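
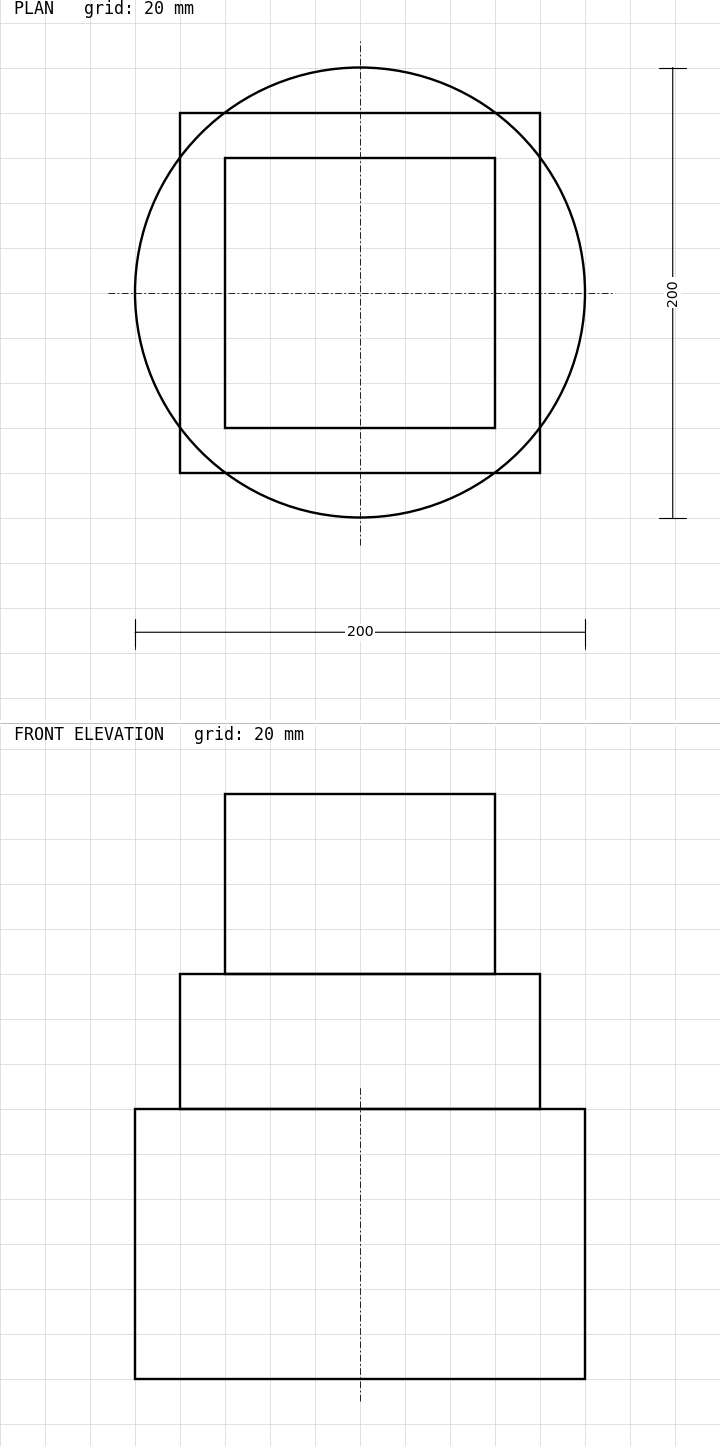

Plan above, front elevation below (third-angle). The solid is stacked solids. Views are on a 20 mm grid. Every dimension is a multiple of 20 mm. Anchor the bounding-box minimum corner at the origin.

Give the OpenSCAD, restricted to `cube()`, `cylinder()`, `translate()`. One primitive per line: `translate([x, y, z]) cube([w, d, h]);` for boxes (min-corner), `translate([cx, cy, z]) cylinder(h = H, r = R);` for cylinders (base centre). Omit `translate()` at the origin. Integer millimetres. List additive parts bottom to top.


translate([100, 100, 0]) cylinder(h = 120, r = 100);
translate([20, 20, 120]) cube([160, 160, 60]);
translate([40, 40, 180]) cube([120, 120, 80]);


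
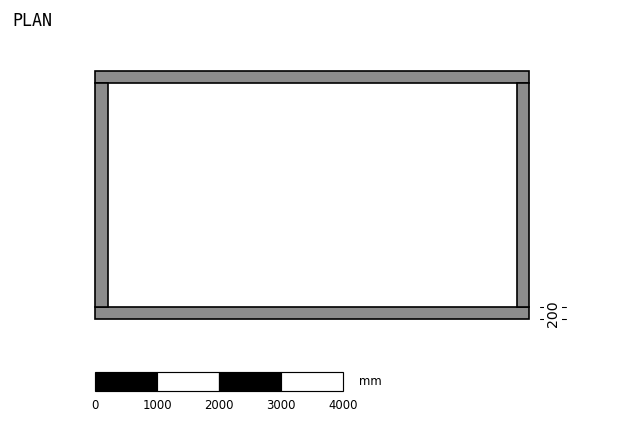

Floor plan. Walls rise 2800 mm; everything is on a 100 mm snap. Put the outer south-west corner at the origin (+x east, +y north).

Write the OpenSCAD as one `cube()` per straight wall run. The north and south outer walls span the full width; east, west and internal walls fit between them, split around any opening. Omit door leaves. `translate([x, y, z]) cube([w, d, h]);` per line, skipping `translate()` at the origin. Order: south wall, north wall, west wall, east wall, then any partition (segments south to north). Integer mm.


cube([7000, 200, 2800]);
translate([0, 3800, 0]) cube([7000, 200, 2800]);
translate([0, 200, 0]) cube([200, 3600, 2800]);
translate([6800, 200, 0]) cube([200, 3600, 2800]);


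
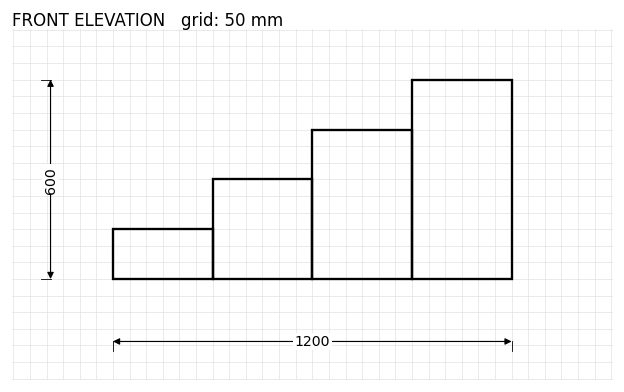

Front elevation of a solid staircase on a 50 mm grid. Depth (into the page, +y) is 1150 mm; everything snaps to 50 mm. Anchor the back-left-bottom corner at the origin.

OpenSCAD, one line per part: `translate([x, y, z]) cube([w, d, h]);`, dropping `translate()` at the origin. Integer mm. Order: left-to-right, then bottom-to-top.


cube([300, 1150, 150]);
translate([300, 0, 0]) cube([300, 1150, 300]);
translate([600, 0, 0]) cube([300, 1150, 450]);
translate([900, 0, 0]) cube([300, 1150, 600]);


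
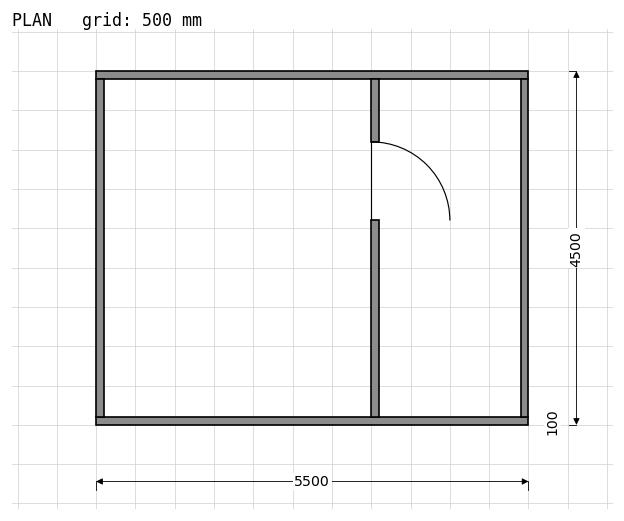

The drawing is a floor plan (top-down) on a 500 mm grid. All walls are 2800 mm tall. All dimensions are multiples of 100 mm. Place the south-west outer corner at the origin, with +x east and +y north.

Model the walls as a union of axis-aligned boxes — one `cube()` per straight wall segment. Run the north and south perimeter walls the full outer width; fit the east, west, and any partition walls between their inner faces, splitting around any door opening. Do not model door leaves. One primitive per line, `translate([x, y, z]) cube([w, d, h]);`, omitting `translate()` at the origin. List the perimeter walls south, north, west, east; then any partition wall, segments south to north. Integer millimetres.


cube([5500, 100, 2800]);
translate([0, 4400, 0]) cube([5500, 100, 2800]);
translate([0, 100, 0]) cube([100, 4300, 2800]);
translate([5400, 100, 0]) cube([100, 4300, 2800]);
translate([3500, 100, 0]) cube([100, 2500, 2800]);
translate([3500, 3600, 0]) cube([100, 800, 2800]);


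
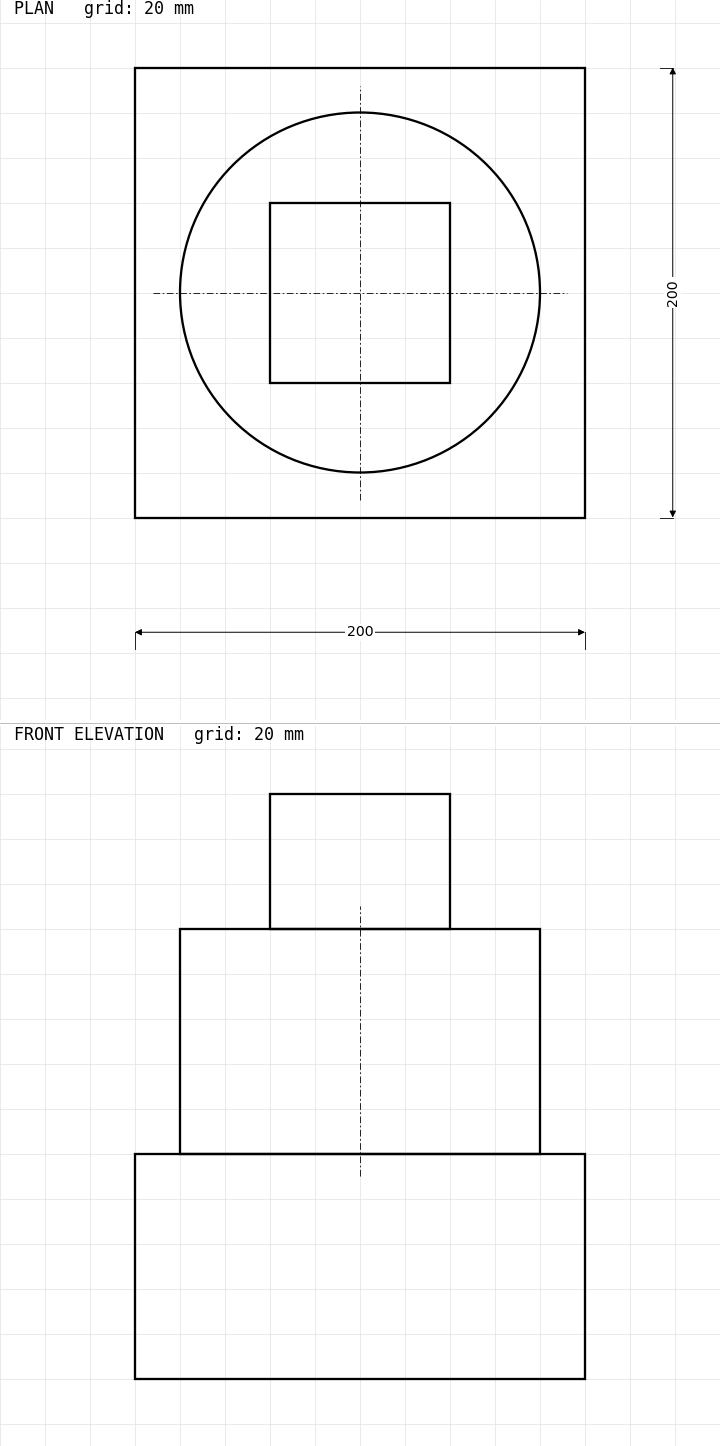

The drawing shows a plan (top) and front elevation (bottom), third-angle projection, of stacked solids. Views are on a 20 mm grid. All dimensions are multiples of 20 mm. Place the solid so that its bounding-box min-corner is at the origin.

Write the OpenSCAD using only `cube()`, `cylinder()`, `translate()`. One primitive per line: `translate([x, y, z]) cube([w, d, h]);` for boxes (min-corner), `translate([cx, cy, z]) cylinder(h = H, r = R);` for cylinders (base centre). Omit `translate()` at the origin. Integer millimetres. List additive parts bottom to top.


cube([200, 200, 100]);
translate([100, 100, 100]) cylinder(h = 100, r = 80);
translate([60, 60, 200]) cube([80, 80, 60]);


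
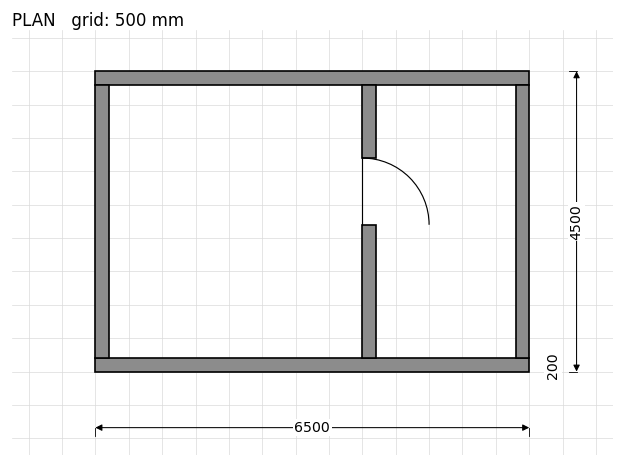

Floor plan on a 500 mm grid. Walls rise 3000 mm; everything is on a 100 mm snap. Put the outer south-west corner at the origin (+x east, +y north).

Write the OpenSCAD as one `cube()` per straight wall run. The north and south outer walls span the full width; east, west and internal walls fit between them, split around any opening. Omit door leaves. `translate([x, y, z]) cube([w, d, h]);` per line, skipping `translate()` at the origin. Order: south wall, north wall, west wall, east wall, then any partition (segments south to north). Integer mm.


cube([6500, 200, 3000]);
translate([0, 4300, 0]) cube([6500, 200, 3000]);
translate([0, 200, 0]) cube([200, 4100, 3000]);
translate([6300, 200, 0]) cube([200, 4100, 3000]);
translate([4000, 200, 0]) cube([200, 2000, 3000]);
translate([4000, 3200, 0]) cube([200, 1100, 3000]);


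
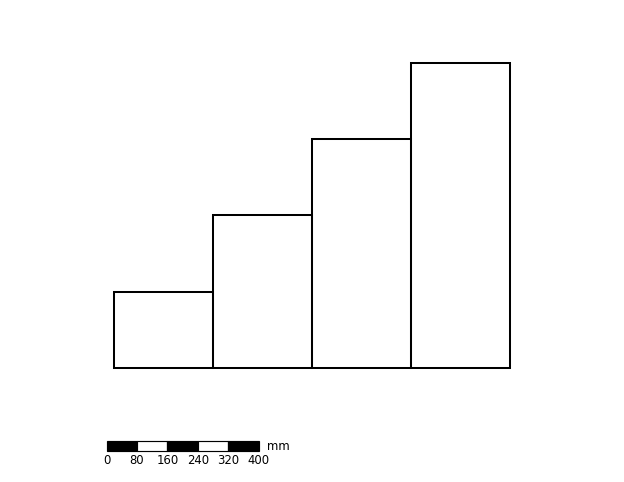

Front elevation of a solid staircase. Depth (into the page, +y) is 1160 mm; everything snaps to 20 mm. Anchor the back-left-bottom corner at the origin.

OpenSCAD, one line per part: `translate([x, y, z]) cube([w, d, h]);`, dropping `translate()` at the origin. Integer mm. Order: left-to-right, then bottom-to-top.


cube([260, 1160, 200]);
translate([260, 0, 0]) cube([260, 1160, 400]);
translate([520, 0, 0]) cube([260, 1160, 600]);
translate([780, 0, 0]) cube([260, 1160, 800]);


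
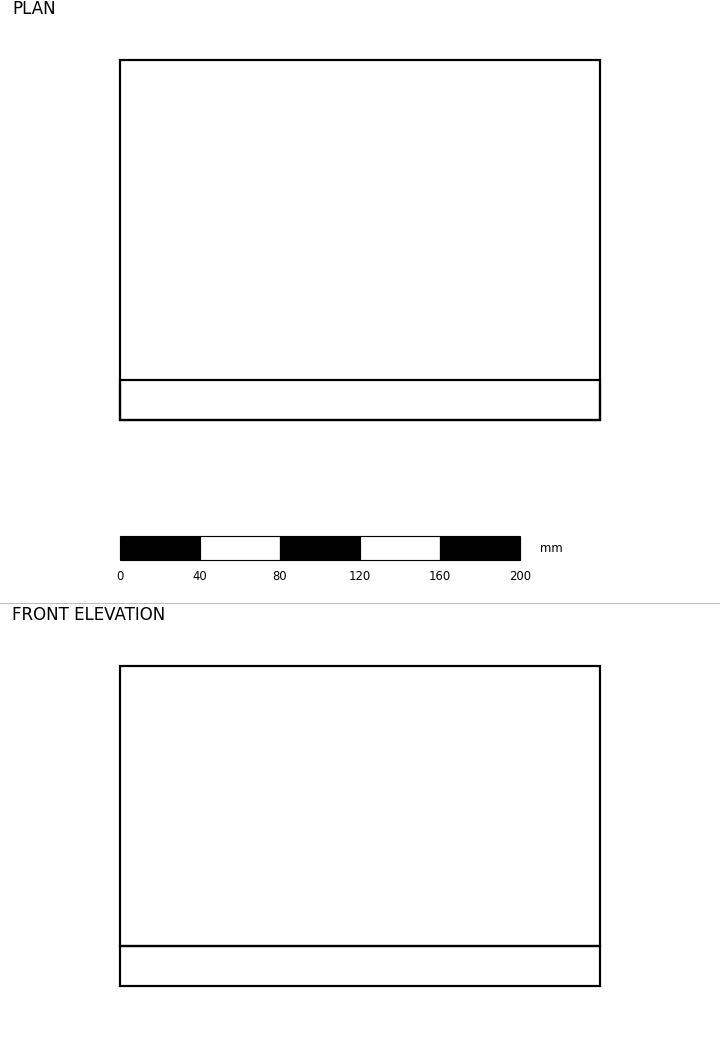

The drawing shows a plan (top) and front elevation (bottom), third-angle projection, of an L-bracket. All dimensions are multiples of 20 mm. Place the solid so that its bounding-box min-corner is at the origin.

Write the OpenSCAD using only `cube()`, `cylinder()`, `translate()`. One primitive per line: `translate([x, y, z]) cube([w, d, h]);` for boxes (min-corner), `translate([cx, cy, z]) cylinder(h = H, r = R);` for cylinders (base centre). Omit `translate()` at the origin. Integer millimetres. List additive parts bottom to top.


cube([240, 180, 20]);
translate([0, 0, 20]) cube([240, 20, 140]);


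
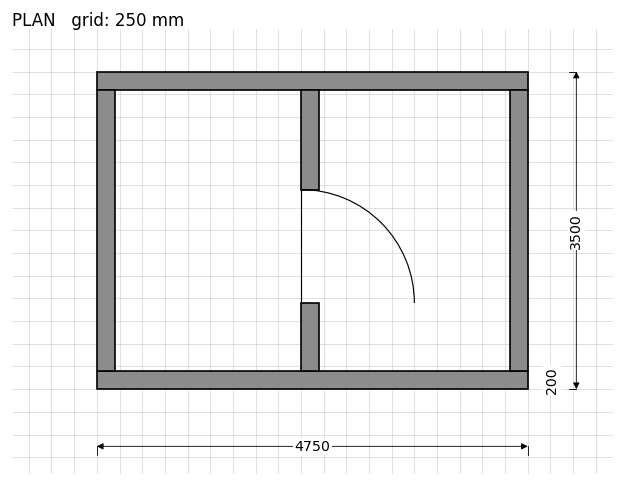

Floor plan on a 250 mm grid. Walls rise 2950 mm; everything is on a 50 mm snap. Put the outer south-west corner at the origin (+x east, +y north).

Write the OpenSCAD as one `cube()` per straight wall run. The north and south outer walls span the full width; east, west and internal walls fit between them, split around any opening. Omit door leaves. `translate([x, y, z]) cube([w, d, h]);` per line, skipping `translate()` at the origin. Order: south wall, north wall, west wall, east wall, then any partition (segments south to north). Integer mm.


cube([4750, 200, 2950]);
translate([0, 3300, 0]) cube([4750, 200, 2950]);
translate([0, 200, 0]) cube([200, 3100, 2950]);
translate([4550, 200, 0]) cube([200, 3100, 2950]);
translate([2250, 200, 0]) cube([200, 750, 2950]);
translate([2250, 2200, 0]) cube([200, 1100, 2950]);


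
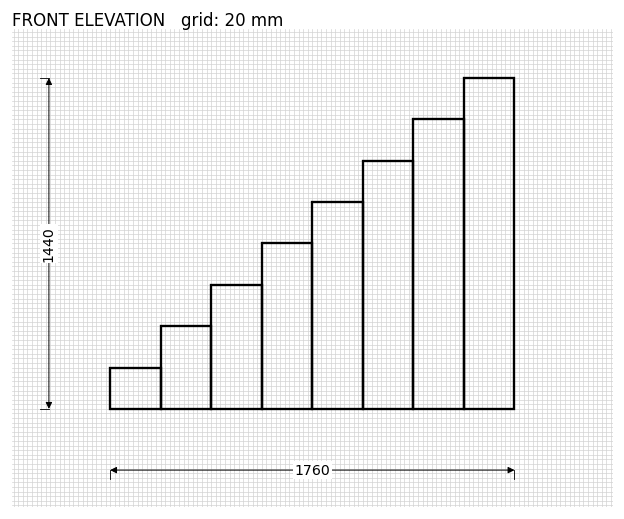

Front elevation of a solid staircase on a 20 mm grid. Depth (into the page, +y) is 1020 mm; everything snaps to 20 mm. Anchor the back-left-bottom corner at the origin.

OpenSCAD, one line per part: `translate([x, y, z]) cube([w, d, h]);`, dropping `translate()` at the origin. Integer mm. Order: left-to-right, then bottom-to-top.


cube([220, 1020, 180]);
translate([220, 0, 0]) cube([220, 1020, 360]);
translate([440, 0, 0]) cube([220, 1020, 540]);
translate([660, 0, 0]) cube([220, 1020, 720]);
translate([880, 0, 0]) cube([220, 1020, 900]);
translate([1100, 0, 0]) cube([220, 1020, 1080]);
translate([1320, 0, 0]) cube([220, 1020, 1260]);
translate([1540, 0, 0]) cube([220, 1020, 1440]);


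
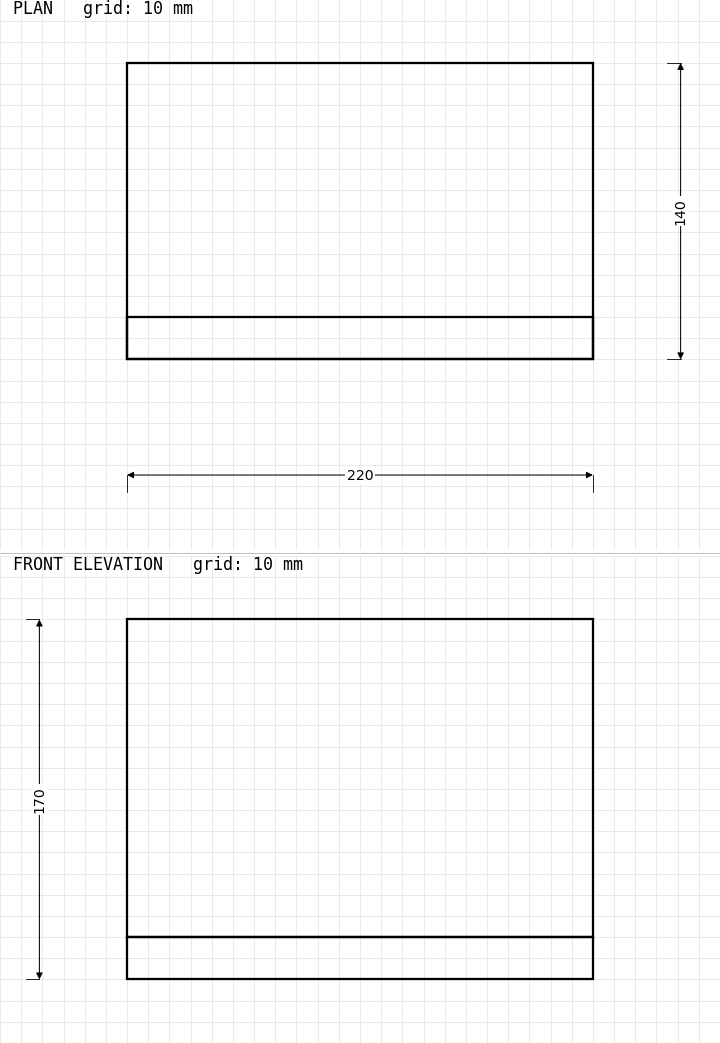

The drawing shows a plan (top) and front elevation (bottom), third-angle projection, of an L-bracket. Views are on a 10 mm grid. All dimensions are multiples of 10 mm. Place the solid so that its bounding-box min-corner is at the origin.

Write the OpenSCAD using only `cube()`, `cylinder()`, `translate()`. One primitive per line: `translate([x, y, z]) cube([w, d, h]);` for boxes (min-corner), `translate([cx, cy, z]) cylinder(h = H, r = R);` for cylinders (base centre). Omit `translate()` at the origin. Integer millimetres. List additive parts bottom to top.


cube([220, 140, 20]);
translate([0, 0, 20]) cube([220, 20, 150]);


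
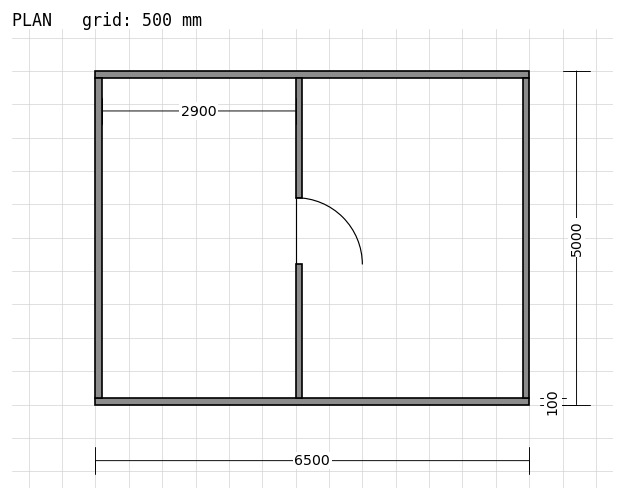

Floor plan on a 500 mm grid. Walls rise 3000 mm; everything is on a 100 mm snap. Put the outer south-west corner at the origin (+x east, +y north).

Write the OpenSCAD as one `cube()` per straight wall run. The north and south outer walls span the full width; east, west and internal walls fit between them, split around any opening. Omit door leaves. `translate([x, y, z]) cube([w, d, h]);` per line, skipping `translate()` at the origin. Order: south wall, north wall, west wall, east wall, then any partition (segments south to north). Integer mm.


cube([6500, 100, 3000]);
translate([0, 4900, 0]) cube([6500, 100, 3000]);
translate([0, 100, 0]) cube([100, 4800, 3000]);
translate([6400, 100, 0]) cube([100, 4800, 3000]);
translate([3000, 100, 0]) cube([100, 2000, 3000]);
translate([3000, 3100, 0]) cube([100, 1800, 3000]);


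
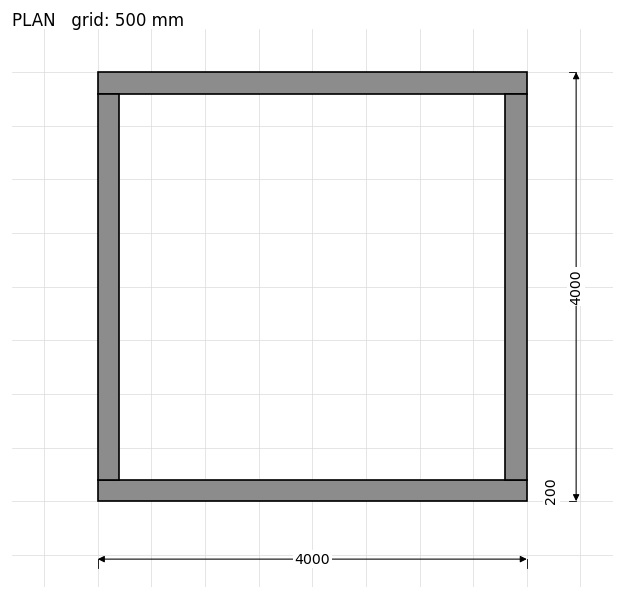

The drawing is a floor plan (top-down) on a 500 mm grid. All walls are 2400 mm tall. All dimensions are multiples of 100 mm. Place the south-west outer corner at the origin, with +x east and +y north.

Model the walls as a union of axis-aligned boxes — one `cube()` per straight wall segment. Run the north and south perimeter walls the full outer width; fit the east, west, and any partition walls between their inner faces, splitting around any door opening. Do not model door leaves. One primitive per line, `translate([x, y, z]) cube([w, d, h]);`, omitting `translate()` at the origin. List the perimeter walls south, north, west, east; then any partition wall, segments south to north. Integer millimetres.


cube([4000, 200, 2400]);
translate([0, 3800, 0]) cube([4000, 200, 2400]);
translate([0, 200, 0]) cube([200, 3600, 2400]);
translate([3800, 200, 0]) cube([200, 3600, 2400]);


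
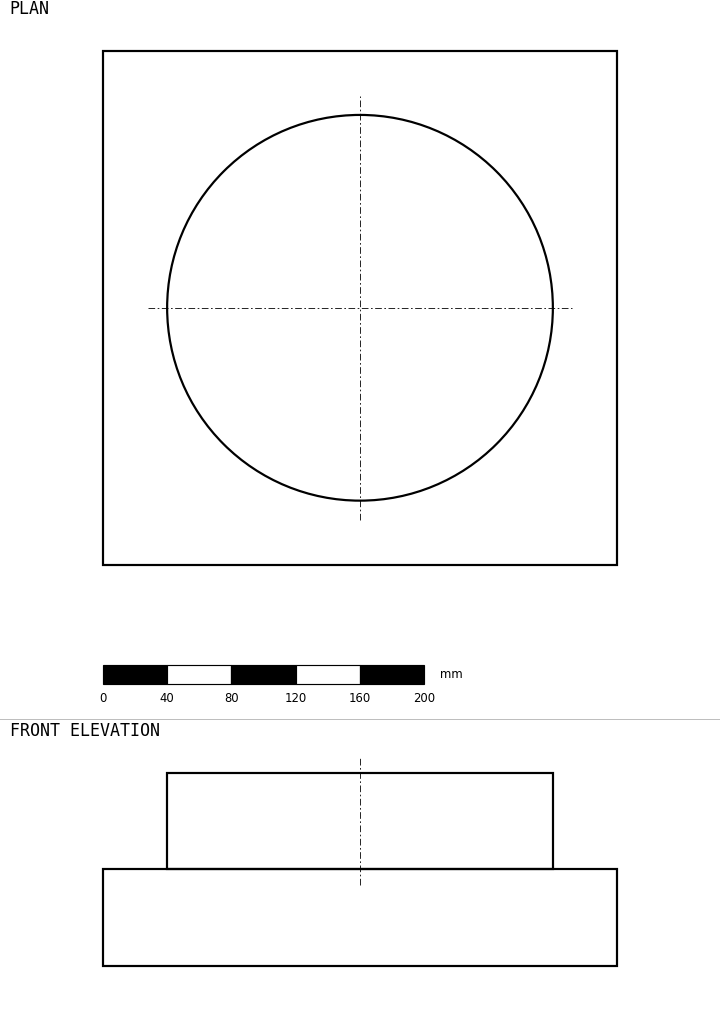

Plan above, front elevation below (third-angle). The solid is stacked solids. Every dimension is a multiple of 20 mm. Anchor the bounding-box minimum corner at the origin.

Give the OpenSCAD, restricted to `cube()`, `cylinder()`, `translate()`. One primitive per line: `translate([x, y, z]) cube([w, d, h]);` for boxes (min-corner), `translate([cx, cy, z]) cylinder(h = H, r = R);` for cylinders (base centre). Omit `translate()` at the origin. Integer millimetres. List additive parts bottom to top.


cube([320, 320, 60]);
translate([160, 160, 60]) cylinder(h = 60, r = 120);


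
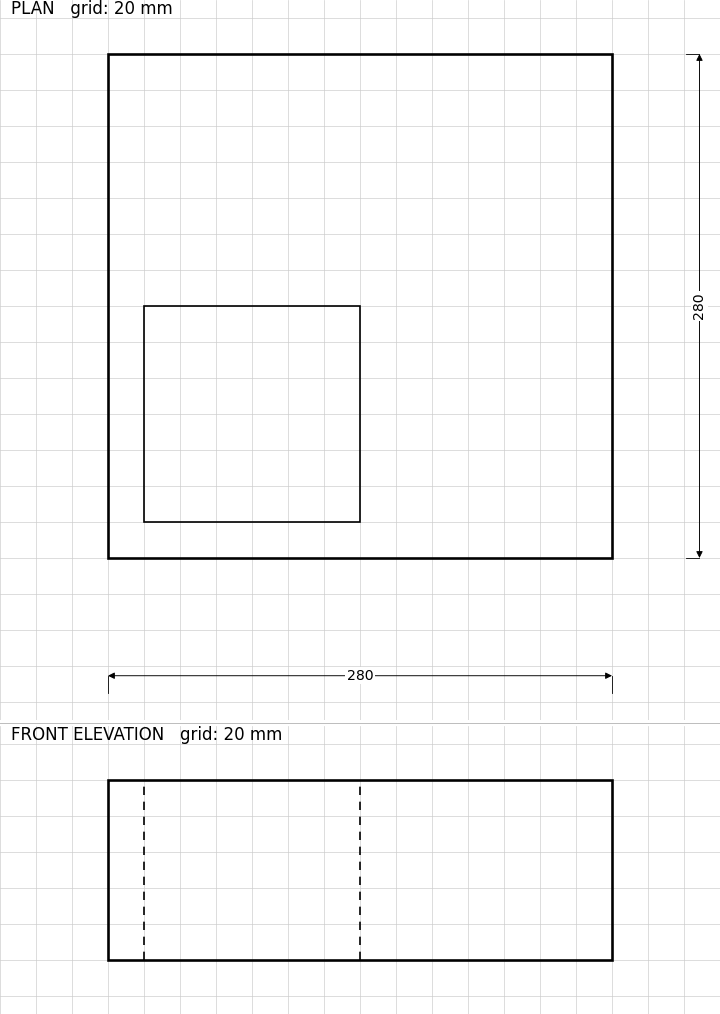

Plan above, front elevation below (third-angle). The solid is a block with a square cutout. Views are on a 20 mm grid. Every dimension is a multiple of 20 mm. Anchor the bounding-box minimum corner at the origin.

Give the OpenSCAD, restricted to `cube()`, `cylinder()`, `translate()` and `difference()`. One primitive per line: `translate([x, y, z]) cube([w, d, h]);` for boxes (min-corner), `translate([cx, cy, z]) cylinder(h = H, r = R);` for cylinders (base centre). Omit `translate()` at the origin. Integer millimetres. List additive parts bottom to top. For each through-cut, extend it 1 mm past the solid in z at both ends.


difference() {
  cube([280, 280, 100]);
  translate([20, 20, -1]) cube([120, 120, 102]);
}


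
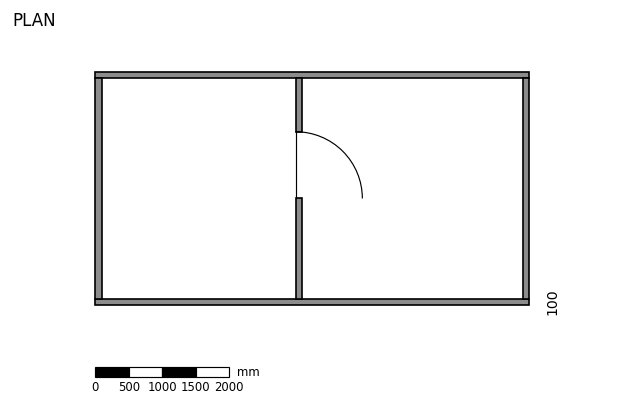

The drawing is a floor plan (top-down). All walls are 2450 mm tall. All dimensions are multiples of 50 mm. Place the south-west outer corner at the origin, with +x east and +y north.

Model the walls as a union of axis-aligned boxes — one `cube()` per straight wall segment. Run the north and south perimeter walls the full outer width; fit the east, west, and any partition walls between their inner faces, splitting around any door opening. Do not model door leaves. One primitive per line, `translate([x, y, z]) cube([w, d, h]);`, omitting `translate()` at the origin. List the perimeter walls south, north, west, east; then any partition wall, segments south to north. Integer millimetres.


cube([6500, 100, 2450]);
translate([0, 3400, 0]) cube([6500, 100, 2450]);
translate([0, 100, 0]) cube([100, 3300, 2450]);
translate([6400, 100, 0]) cube([100, 3300, 2450]);
translate([3000, 100, 0]) cube([100, 1500, 2450]);
translate([3000, 2600, 0]) cube([100, 800, 2450]);


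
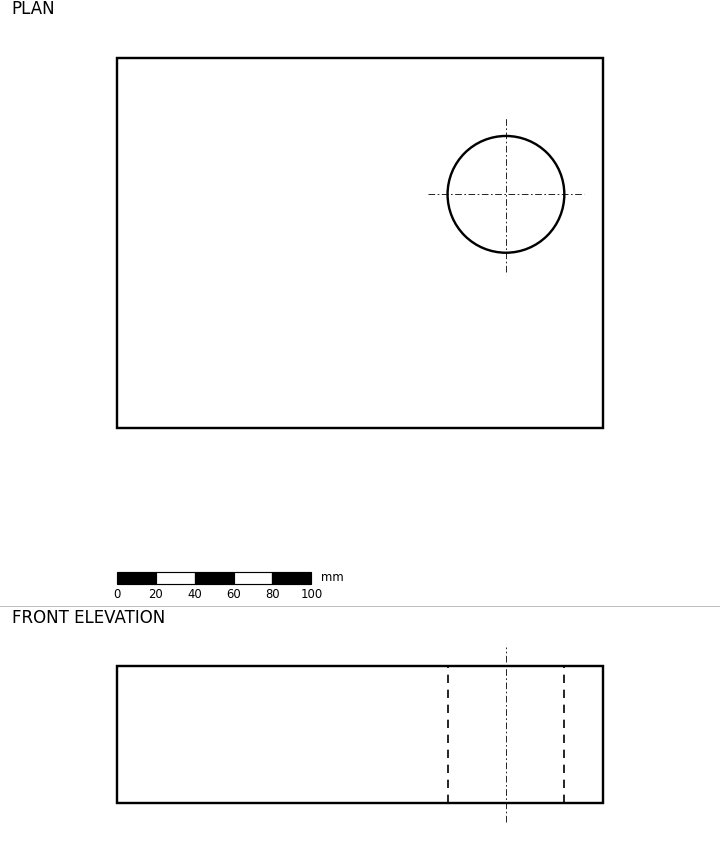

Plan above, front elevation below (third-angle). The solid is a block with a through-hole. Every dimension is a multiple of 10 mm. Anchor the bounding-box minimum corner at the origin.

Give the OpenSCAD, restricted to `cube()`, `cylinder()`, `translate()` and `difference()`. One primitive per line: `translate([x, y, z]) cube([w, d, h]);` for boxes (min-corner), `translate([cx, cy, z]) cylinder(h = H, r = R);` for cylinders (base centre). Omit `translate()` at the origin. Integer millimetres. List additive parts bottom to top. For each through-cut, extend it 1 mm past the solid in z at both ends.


difference() {
  cube([250, 190, 70]);
  translate([200, 120, -1]) cylinder(h = 72, r = 30);
}


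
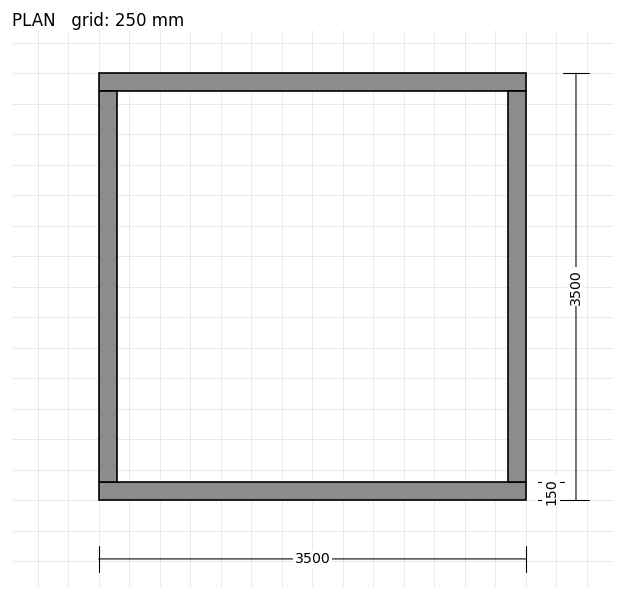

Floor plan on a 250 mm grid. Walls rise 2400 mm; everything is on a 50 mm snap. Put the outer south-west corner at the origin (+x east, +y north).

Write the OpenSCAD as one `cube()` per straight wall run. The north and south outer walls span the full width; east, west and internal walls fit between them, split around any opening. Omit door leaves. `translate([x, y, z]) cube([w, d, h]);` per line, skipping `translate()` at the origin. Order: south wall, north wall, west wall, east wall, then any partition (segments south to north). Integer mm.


cube([3500, 150, 2400]);
translate([0, 3350, 0]) cube([3500, 150, 2400]);
translate([0, 150, 0]) cube([150, 3200, 2400]);
translate([3350, 150, 0]) cube([150, 3200, 2400]);


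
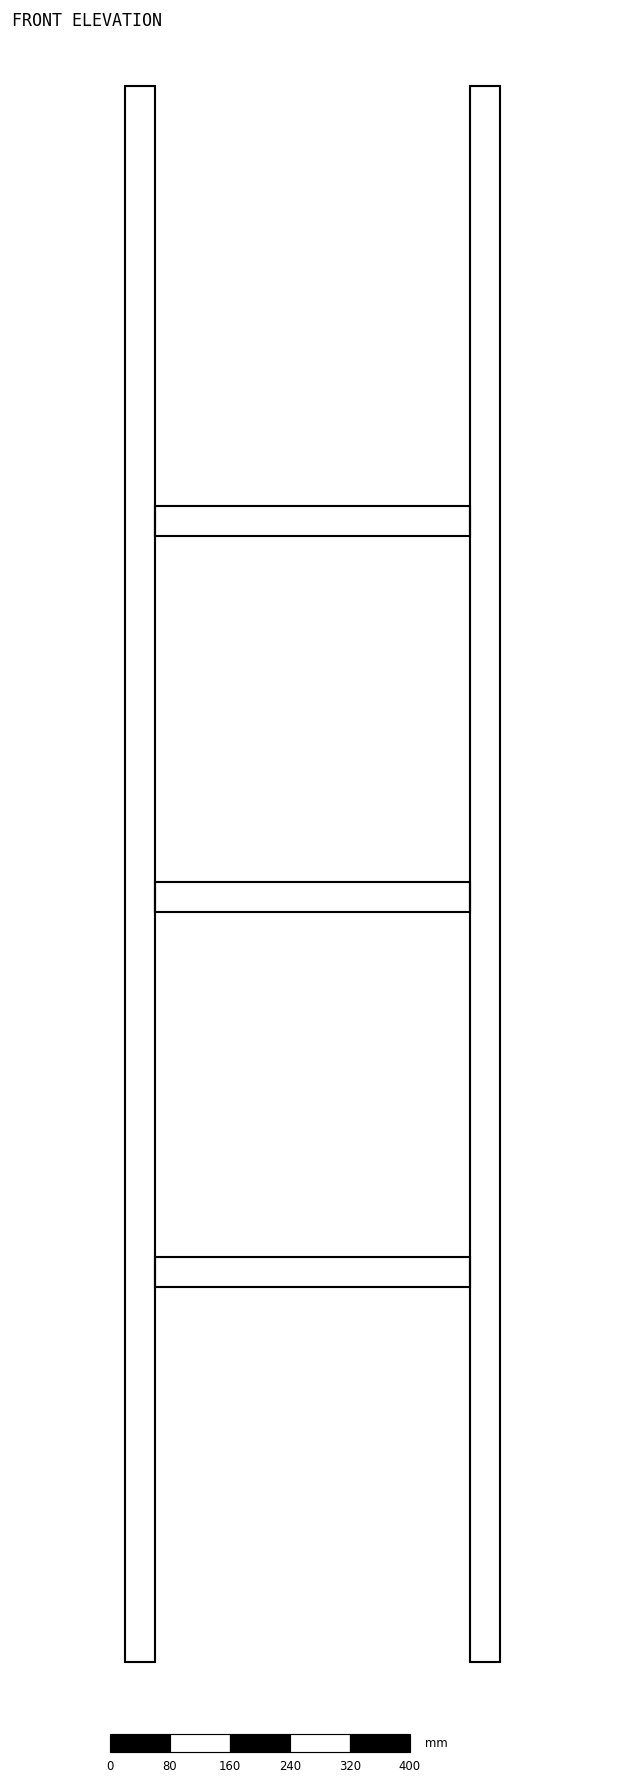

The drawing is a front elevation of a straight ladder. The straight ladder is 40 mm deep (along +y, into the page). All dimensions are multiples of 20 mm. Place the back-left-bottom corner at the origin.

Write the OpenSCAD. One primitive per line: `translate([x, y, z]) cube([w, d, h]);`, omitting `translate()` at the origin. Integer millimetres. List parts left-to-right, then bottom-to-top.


cube([40, 40, 2100]);
translate([40, 0, 500]) cube([420, 40, 40]);
translate([40, 0, 1000]) cube([420, 40, 40]);
translate([40, 0, 1500]) cube([420, 40, 40]);
translate([460, 0, 0]) cube([40, 40, 2100]);


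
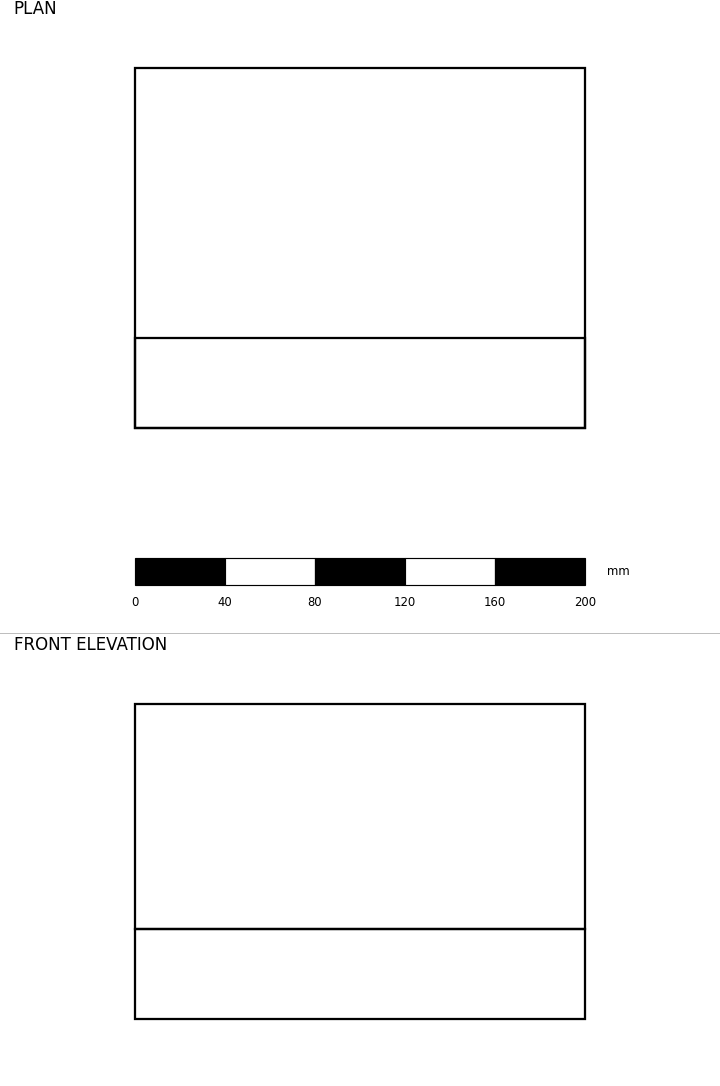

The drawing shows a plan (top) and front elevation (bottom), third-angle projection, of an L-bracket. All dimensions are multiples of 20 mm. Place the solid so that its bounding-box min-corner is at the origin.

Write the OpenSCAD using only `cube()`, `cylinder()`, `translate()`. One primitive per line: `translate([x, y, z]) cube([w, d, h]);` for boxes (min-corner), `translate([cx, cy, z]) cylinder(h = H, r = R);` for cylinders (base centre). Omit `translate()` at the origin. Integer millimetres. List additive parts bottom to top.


cube([200, 160, 40]);
translate([0, 0, 40]) cube([200, 40, 100]);


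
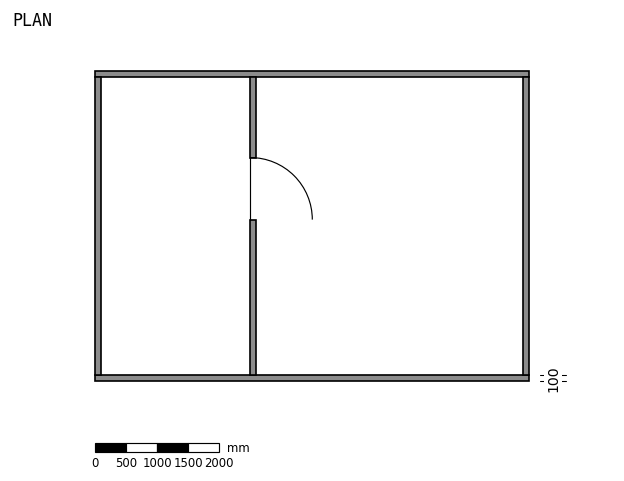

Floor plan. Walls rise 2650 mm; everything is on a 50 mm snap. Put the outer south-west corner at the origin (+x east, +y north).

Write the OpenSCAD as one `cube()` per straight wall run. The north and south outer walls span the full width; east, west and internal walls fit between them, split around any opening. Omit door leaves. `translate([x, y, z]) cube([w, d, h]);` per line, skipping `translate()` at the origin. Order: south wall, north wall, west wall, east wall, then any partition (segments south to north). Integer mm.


cube([7000, 100, 2650]);
translate([0, 4900, 0]) cube([7000, 100, 2650]);
translate([0, 100, 0]) cube([100, 4800, 2650]);
translate([6900, 100, 0]) cube([100, 4800, 2650]);
translate([2500, 100, 0]) cube([100, 2500, 2650]);
translate([2500, 3600, 0]) cube([100, 1300, 2650]);


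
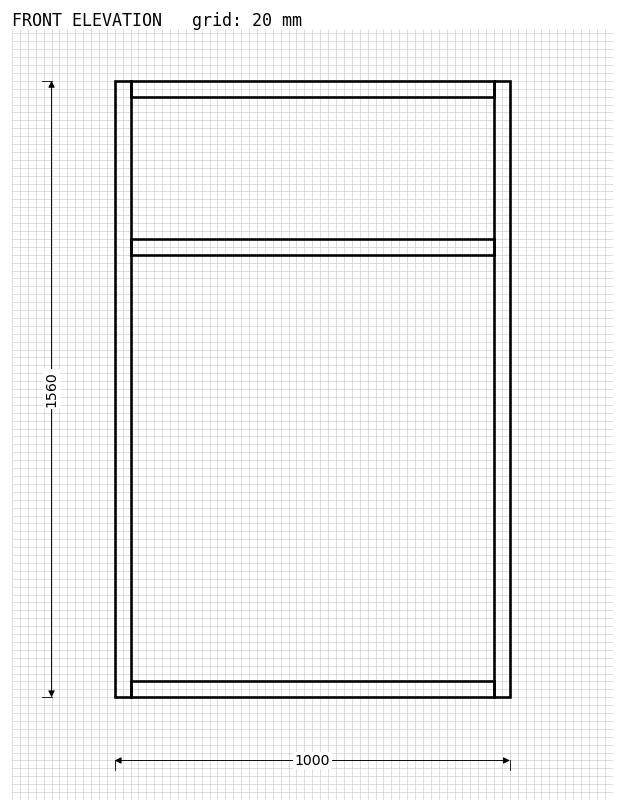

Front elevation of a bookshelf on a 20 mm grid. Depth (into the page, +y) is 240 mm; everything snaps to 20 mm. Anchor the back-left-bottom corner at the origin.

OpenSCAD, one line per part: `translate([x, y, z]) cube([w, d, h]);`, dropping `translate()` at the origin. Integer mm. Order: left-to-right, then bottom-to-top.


cube([40, 240, 1560]);
translate([40, 0, 0]) cube([920, 240, 40]);
translate([40, 0, 1120]) cube([920, 240, 40]);
translate([40, 0, 1520]) cube([920, 240, 40]);
translate([960, 0, 0]) cube([40, 240, 1560]);


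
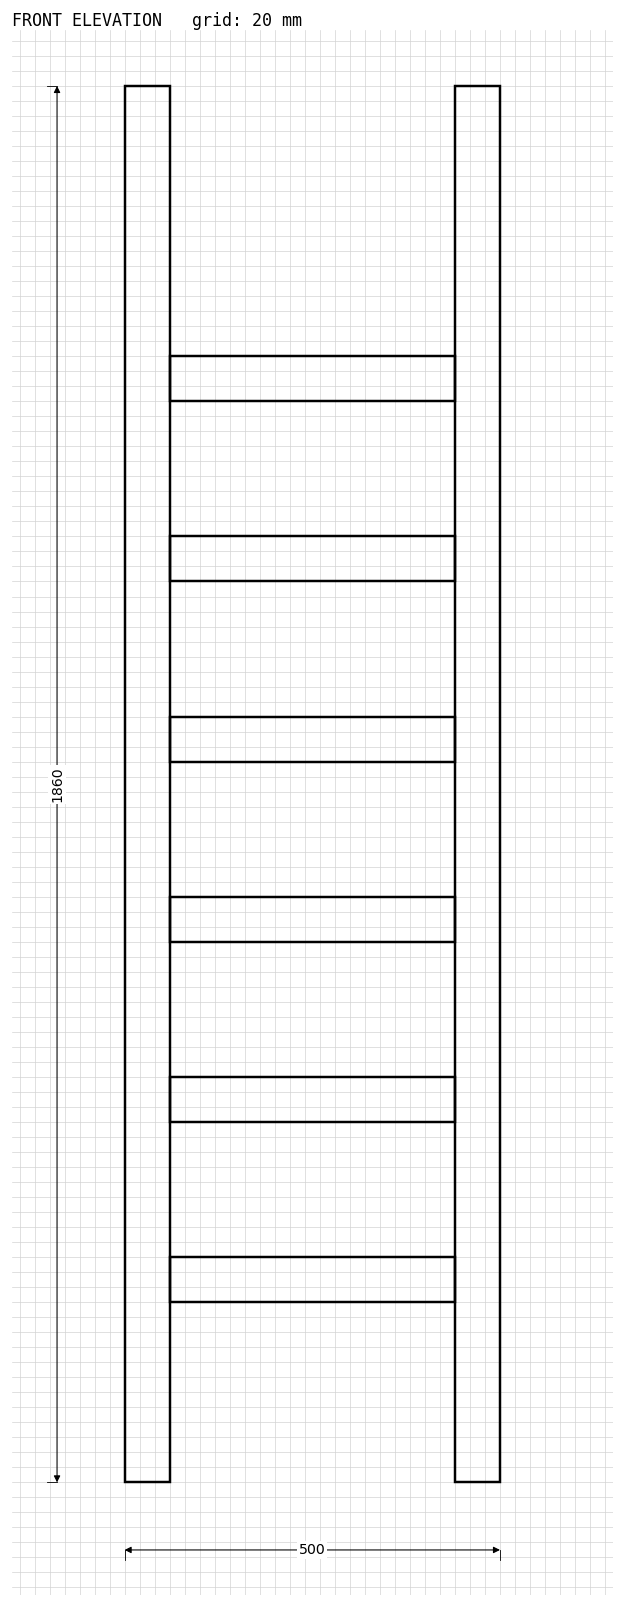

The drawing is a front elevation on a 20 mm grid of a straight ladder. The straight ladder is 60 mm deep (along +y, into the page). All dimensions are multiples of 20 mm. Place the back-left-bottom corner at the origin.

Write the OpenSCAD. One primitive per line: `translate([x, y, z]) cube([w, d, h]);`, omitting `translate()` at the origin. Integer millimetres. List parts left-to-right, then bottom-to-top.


cube([60, 60, 1860]);
translate([60, 0, 240]) cube([380, 60, 60]);
translate([60, 0, 480]) cube([380, 60, 60]);
translate([60, 0, 720]) cube([380, 60, 60]);
translate([60, 0, 960]) cube([380, 60, 60]);
translate([60, 0, 1200]) cube([380, 60, 60]);
translate([60, 0, 1440]) cube([380, 60, 60]);
translate([440, 0, 0]) cube([60, 60, 1860]);


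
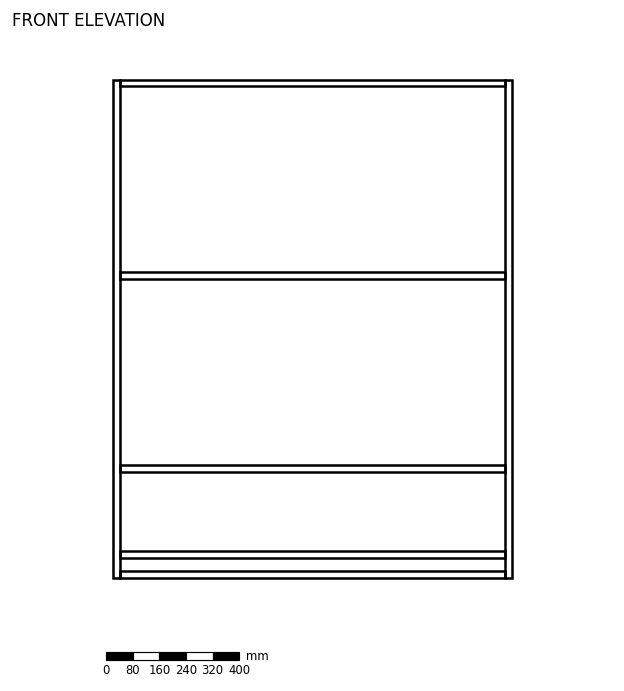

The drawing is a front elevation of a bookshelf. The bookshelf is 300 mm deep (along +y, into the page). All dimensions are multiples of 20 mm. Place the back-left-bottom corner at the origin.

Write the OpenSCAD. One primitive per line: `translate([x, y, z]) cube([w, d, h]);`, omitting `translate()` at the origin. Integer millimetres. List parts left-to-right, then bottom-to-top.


cube([20, 300, 1500]);
translate([20, 0, 0]) cube([1160, 300, 20]);
translate([20, 0, 60]) cube([1160, 300, 20]);
translate([20, 0, 320]) cube([1160, 300, 20]);
translate([20, 0, 900]) cube([1160, 300, 20]);
translate([20, 0, 1480]) cube([1160, 300, 20]);
translate([1180, 0, 0]) cube([20, 300, 1500]);


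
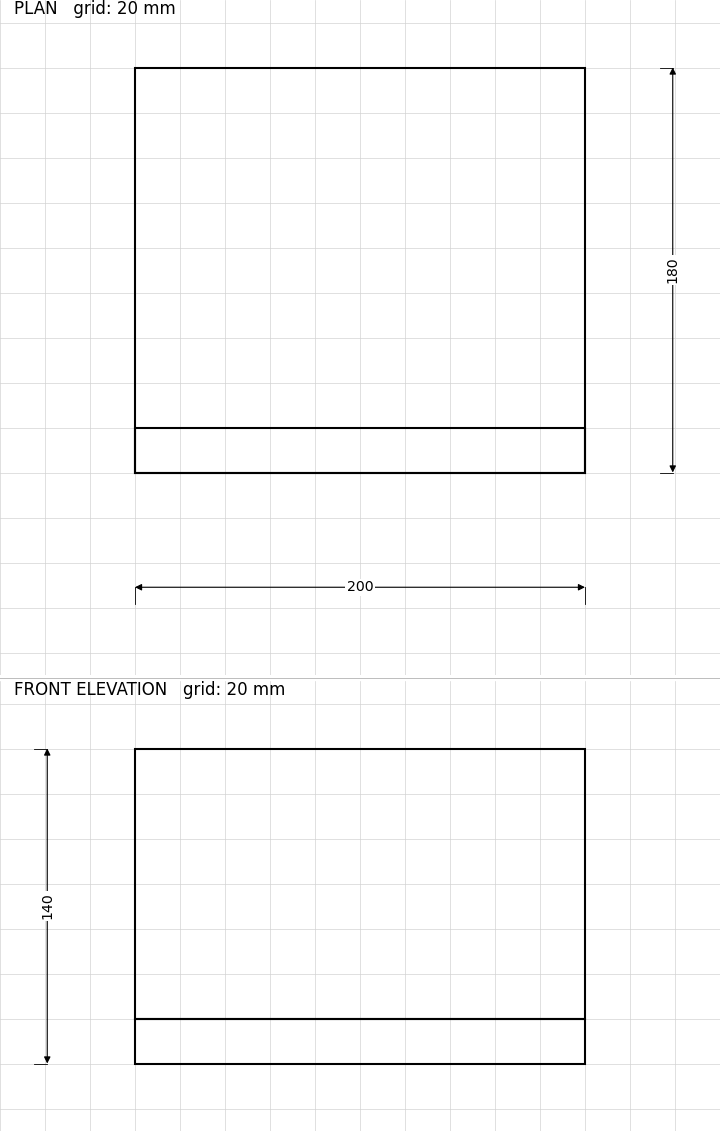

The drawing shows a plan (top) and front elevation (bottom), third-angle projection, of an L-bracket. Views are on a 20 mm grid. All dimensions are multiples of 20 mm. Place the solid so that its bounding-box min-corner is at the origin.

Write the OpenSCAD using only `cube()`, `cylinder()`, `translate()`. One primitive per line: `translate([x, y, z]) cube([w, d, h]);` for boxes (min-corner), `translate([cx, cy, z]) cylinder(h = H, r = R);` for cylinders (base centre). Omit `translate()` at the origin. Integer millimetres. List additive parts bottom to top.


cube([200, 180, 20]);
translate([0, 0, 20]) cube([200, 20, 120]);


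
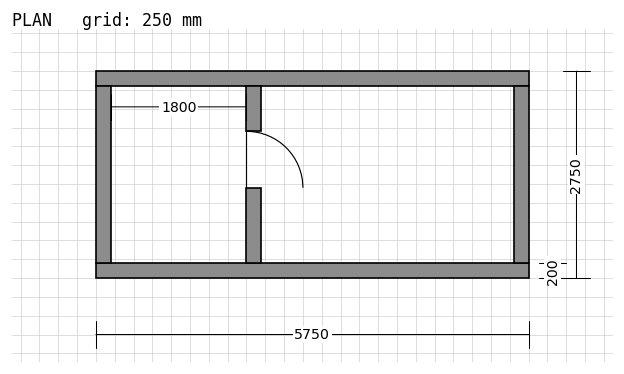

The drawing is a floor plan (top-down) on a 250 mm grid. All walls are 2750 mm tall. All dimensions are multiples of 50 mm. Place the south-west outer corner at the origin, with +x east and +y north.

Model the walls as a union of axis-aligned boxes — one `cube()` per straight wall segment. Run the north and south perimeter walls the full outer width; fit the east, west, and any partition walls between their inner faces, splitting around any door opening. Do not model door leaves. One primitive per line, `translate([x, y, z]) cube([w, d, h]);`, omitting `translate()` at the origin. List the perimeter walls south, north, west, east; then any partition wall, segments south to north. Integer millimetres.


cube([5750, 200, 2750]);
translate([0, 2550, 0]) cube([5750, 200, 2750]);
translate([0, 200, 0]) cube([200, 2350, 2750]);
translate([5550, 200, 0]) cube([200, 2350, 2750]);
translate([2000, 200, 0]) cube([200, 1000, 2750]);
translate([2000, 1950, 0]) cube([200, 600, 2750]);


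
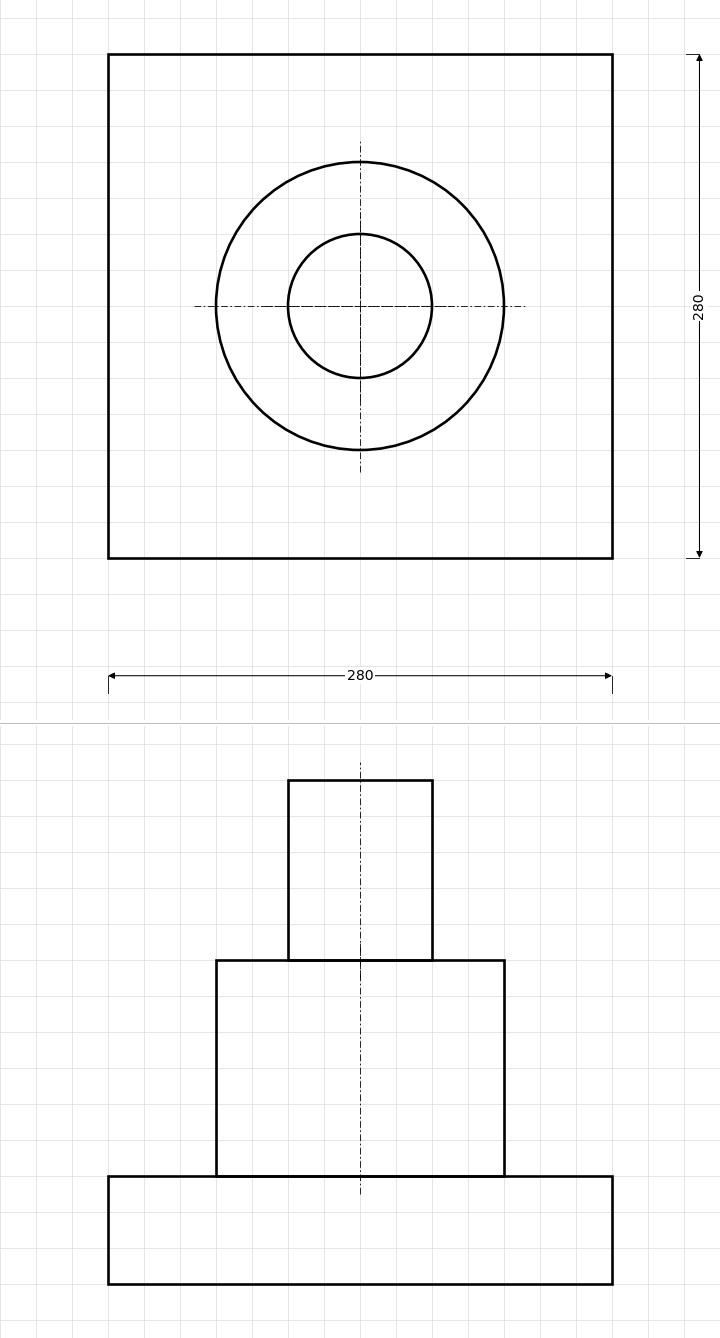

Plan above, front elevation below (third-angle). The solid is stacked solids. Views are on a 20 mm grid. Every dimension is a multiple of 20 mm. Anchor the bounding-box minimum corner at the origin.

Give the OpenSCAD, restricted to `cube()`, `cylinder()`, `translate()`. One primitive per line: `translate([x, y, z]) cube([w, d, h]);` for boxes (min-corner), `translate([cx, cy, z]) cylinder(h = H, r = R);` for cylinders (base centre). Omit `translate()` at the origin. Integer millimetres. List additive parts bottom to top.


cube([280, 280, 60]);
translate([140, 140, 60]) cylinder(h = 120, r = 80);
translate([140, 140, 180]) cylinder(h = 100, r = 40);


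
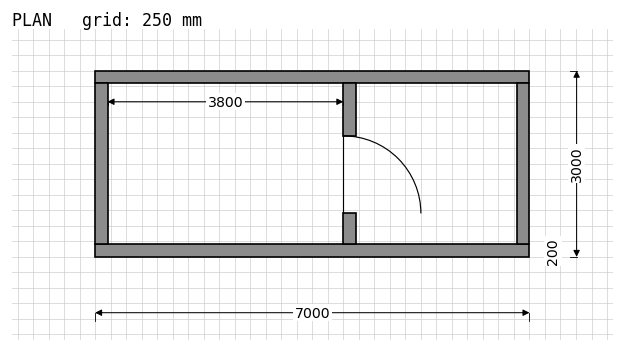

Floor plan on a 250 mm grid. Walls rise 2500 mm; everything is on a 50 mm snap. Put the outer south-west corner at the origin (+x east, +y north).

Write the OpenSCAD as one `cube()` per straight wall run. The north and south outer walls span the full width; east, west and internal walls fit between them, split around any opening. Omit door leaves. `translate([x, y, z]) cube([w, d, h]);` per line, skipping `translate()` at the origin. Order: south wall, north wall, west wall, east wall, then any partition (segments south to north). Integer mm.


cube([7000, 200, 2500]);
translate([0, 2800, 0]) cube([7000, 200, 2500]);
translate([0, 200, 0]) cube([200, 2600, 2500]);
translate([6800, 200, 0]) cube([200, 2600, 2500]);
translate([4000, 200, 0]) cube([200, 500, 2500]);
translate([4000, 1950, 0]) cube([200, 850, 2500]);


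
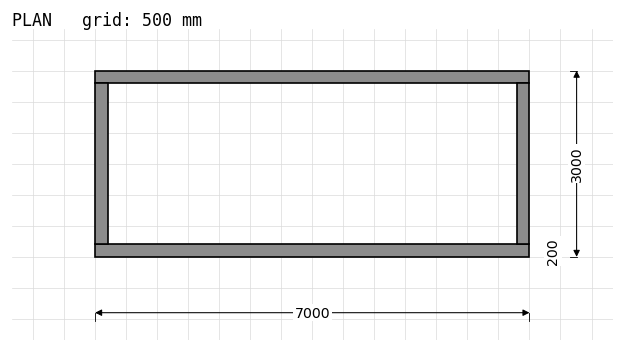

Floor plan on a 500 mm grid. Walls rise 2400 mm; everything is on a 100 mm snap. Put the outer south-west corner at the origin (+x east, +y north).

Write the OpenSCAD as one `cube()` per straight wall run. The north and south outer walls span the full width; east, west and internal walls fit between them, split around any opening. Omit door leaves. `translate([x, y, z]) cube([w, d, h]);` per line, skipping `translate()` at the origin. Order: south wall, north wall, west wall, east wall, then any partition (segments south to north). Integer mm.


cube([7000, 200, 2400]);
translate([0, 2800, 0]) cube([7000, 200, 2400]);
translate([0, 200, 0]) cube([200, 2600, 2400]);
translate([6800, 200, 0]) cube([200, 2600, 2400]);


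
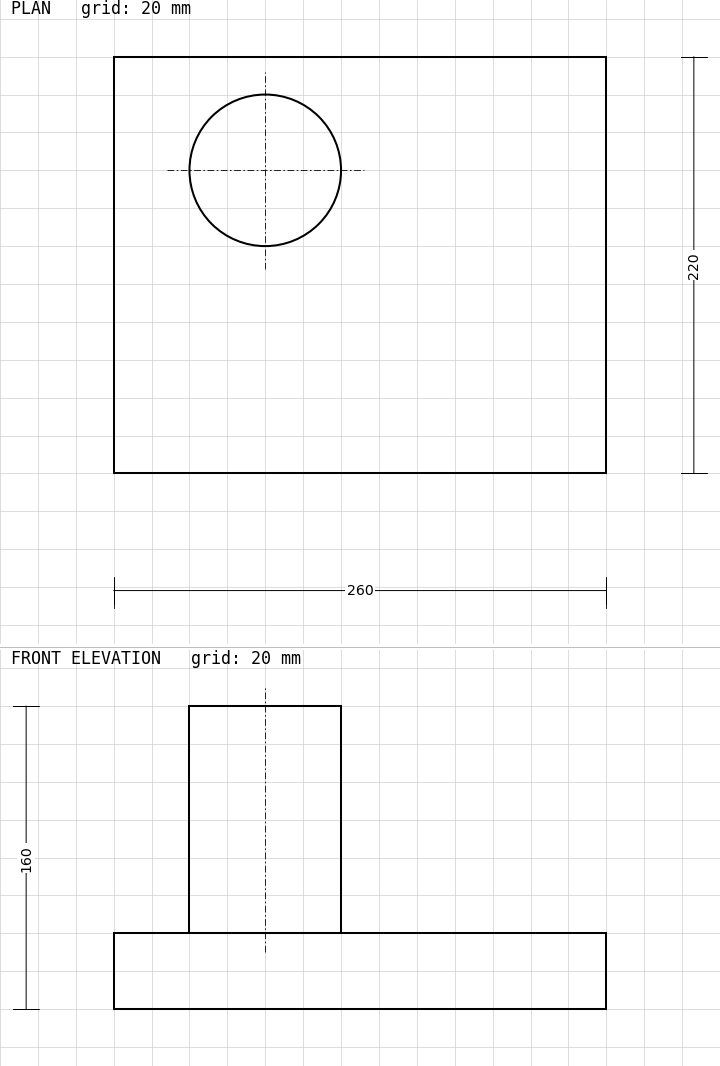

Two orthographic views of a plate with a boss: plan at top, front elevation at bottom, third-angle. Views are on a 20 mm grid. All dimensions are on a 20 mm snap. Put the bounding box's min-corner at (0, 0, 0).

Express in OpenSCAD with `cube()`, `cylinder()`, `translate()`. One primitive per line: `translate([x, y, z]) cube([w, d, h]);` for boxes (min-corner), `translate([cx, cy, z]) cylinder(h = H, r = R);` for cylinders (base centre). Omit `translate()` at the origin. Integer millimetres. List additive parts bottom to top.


cube([260, 220, 40]);
translate([80, 160, 40]) cylinder(h = 120, r = 40);


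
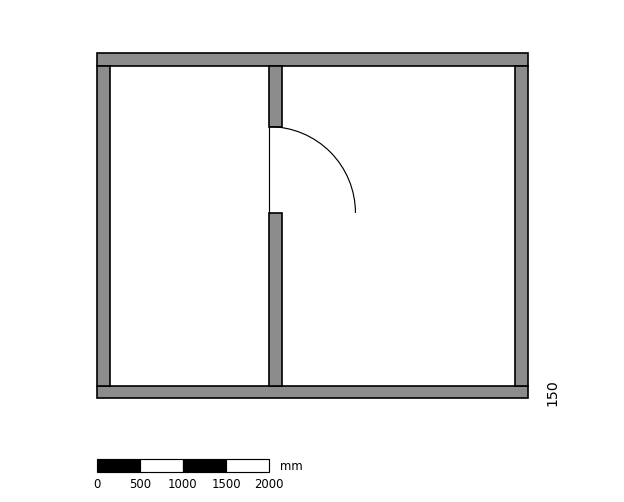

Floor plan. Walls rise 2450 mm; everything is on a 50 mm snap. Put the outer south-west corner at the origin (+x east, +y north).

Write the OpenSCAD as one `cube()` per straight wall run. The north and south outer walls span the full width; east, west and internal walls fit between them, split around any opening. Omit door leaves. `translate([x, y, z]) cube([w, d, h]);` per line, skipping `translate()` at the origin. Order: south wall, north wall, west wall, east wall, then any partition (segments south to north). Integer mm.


cube([5000, 150, 2450]);
translate([0, 3850, 0]) cube([5000, 150, 2450]);
translate([0, 150, 0]) cube([150, 3700, 2450]);
translate([4850, 150, 0]) cube([150, 3700, 2450]);
translate([2000, 150, 0]) cube([150, 2000, 2450]);
translate([2000, 3150, 0]) cube([150, 700, 2450]);


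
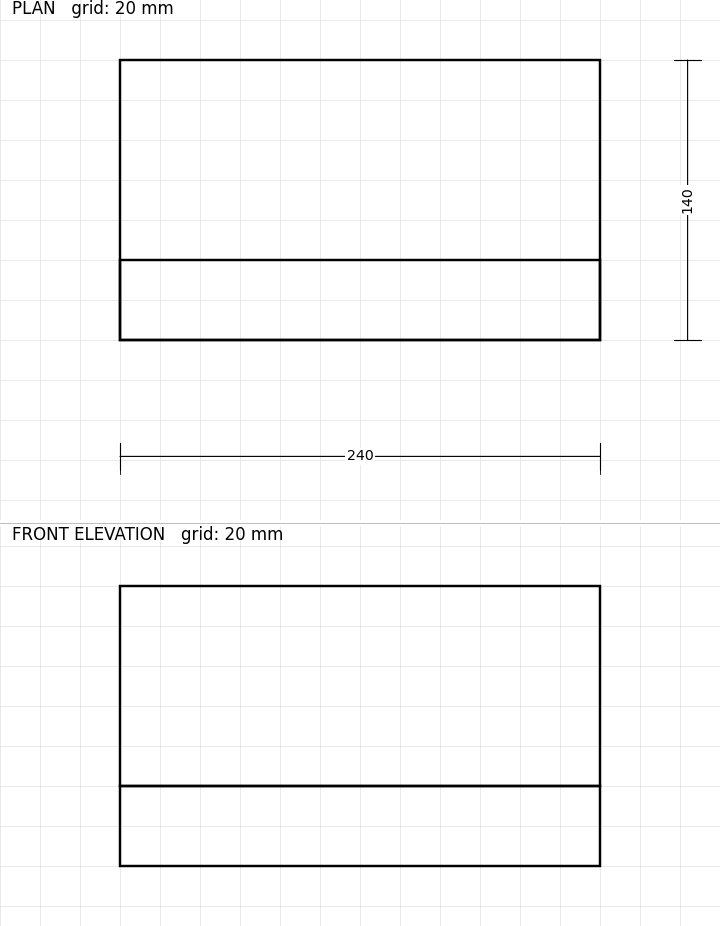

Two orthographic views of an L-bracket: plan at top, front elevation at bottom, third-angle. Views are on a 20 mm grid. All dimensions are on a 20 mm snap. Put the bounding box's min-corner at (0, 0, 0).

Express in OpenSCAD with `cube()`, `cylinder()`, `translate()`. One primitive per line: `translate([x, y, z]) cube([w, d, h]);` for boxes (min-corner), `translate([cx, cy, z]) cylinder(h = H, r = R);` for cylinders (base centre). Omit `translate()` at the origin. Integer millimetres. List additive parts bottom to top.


cube([240, 140, 40]);
translate([0, 0, 40]) cube([240, 40, 100]);


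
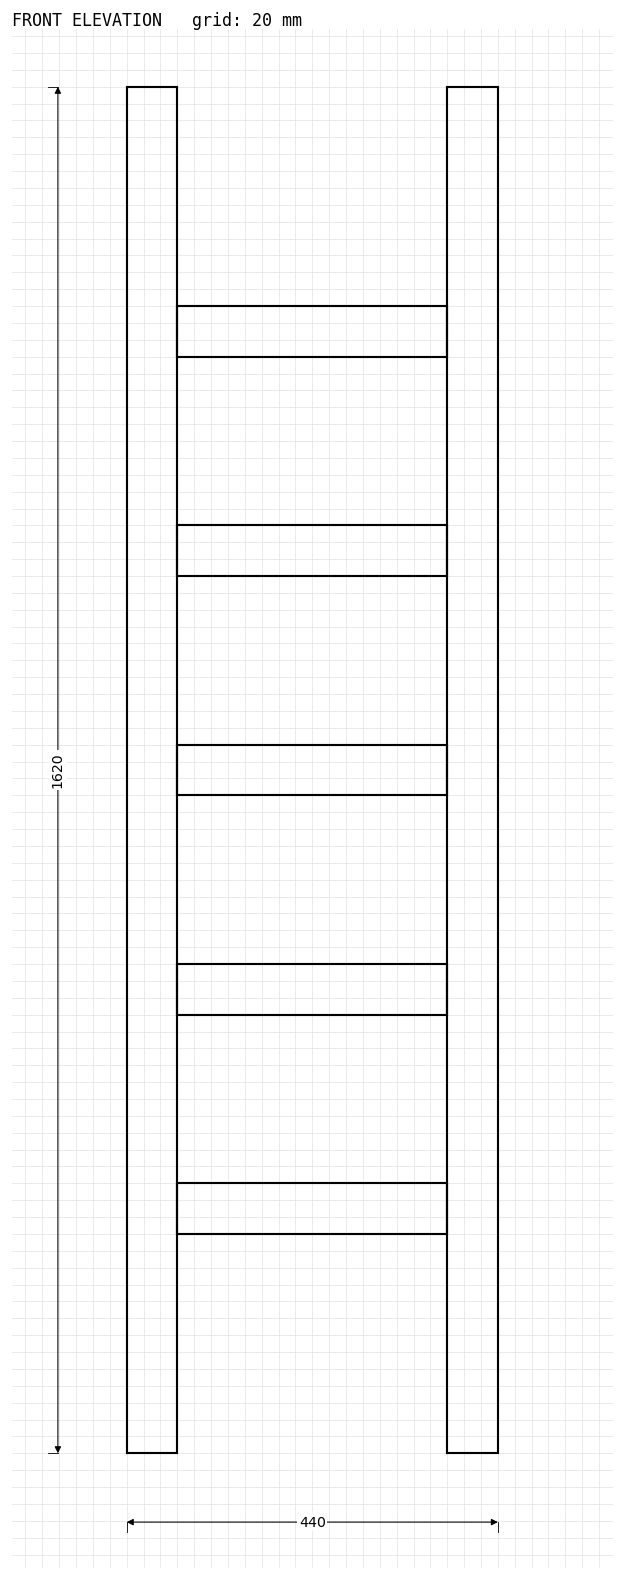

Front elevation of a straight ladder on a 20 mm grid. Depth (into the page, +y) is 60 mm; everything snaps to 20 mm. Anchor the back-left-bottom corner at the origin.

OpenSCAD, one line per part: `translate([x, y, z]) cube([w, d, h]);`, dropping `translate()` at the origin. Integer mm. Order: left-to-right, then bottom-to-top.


cube([60, 60, 1620]);
translate([60, 0, 260]) cube([320, 60, 60]);
translate([60, 0, 520]) cube([320, 60, 60]);
translate([60, 0, 780]) cube([320, 60, 60]);
translate([60, 0, 1040]) cube([320, 60, 60]);
translate([60, 0, 1300]) cube([320, 60, 60]);
translate([380, 0, 0]) cube([60, 60, 1620]);


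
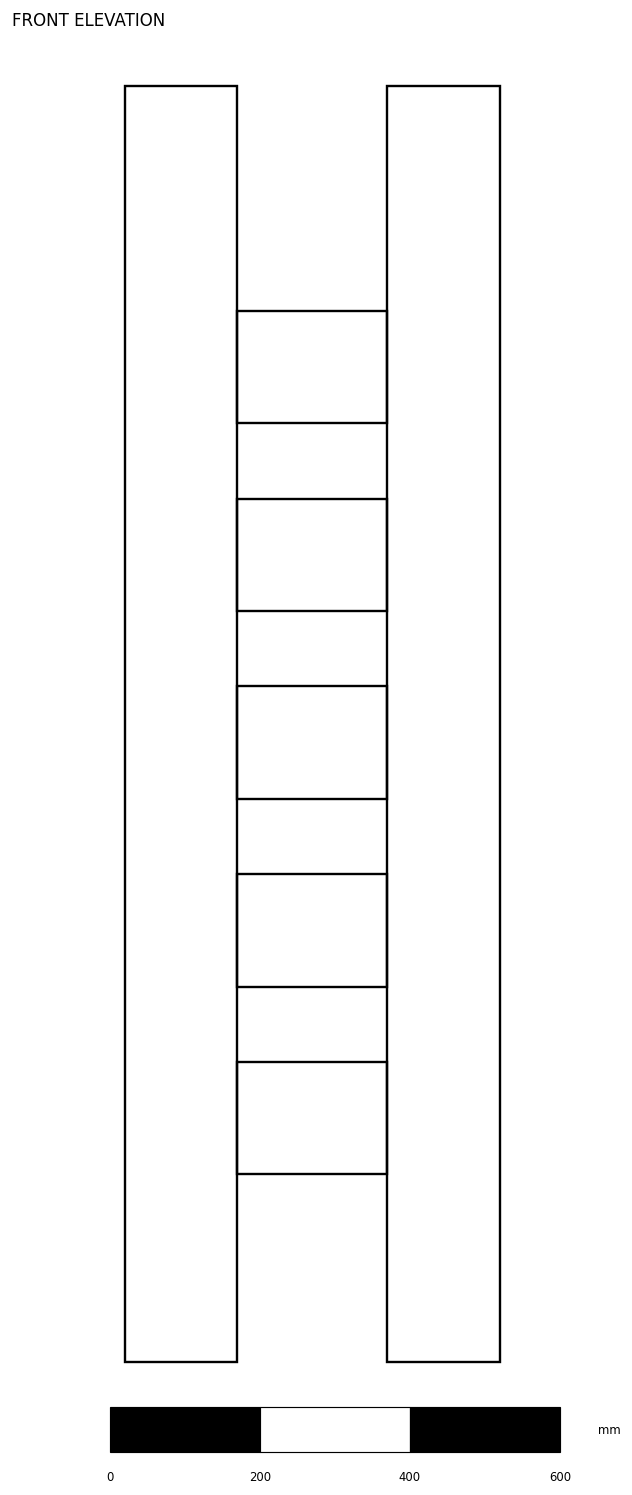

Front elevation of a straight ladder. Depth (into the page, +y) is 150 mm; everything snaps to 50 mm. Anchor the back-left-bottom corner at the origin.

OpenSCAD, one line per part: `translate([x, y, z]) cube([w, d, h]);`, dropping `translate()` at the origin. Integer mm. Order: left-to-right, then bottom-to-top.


cube([150, 150, 1700]);
translate([150, 0, 250]) cube([200, 150, 150]);
translate([150, 0, 500]) cube([200, 150, 150]);
translate([150, 0, 750]) cube([200, 150, 150]);
translate([150, 0, 1000]) cube([200, 150, 150]);
translate([150, 0, 1250]) cube([200, 150, 150]);
translate([350, 0, 0]) cube([150, 150, 1700]);


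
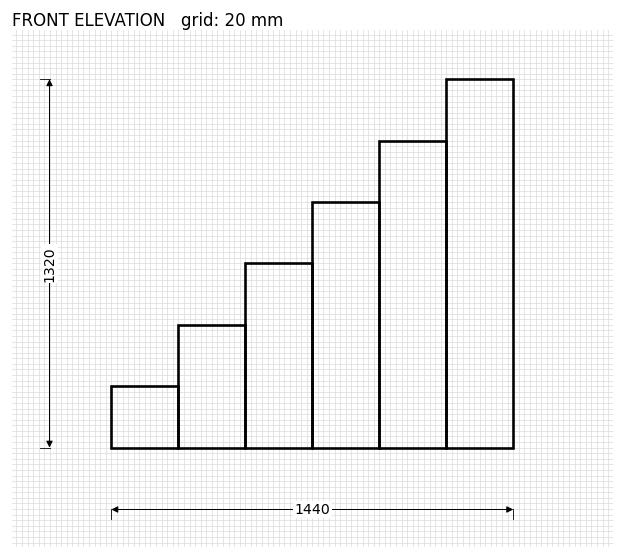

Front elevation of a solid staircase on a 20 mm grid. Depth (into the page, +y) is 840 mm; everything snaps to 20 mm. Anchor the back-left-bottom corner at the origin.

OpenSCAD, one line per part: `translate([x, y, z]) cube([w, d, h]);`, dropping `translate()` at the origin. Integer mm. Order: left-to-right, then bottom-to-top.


cube([240, 840, 220]);
translate([240, 0, 0]) cube([240, 840, 440]);
translate([480, 0, 0]) cube([240, 840, 660]);
translate([720, 0, 0]) cube([240, 840, 880]);
translate([960, 0, 0]) cube([240, 840, 1100]);
translate([1200, 0, 0]) cube([240, 840, 1320]);


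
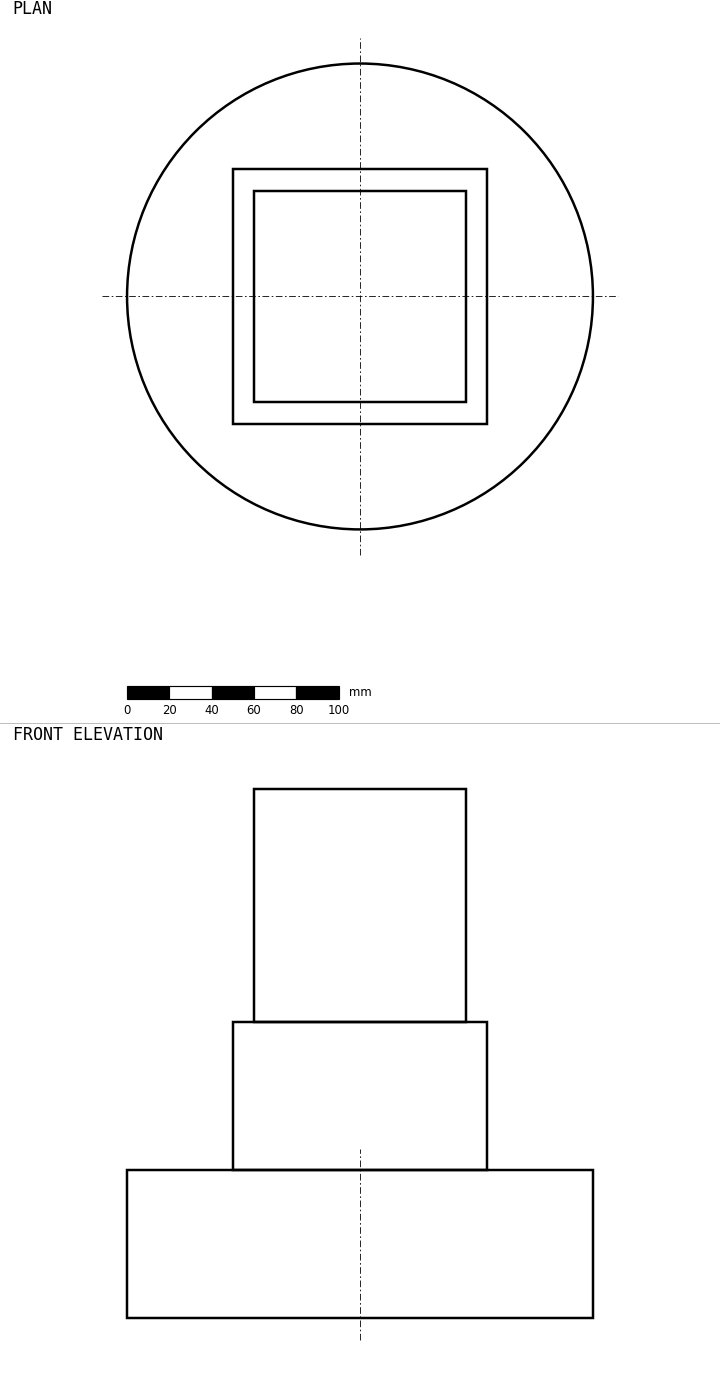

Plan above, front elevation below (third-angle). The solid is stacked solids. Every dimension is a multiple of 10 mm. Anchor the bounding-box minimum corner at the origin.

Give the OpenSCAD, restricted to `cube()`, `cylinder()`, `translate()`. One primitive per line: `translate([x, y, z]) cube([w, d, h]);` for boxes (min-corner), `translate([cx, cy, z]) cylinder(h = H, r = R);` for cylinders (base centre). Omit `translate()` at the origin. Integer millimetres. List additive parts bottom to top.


translate([110, 110, 0]) cylinder(h = 70, r = 110);
translate([50, 50, 70]) cube([120, 120, 70]);
translate([60, 60, 140]) cube([100, 100, 110]);


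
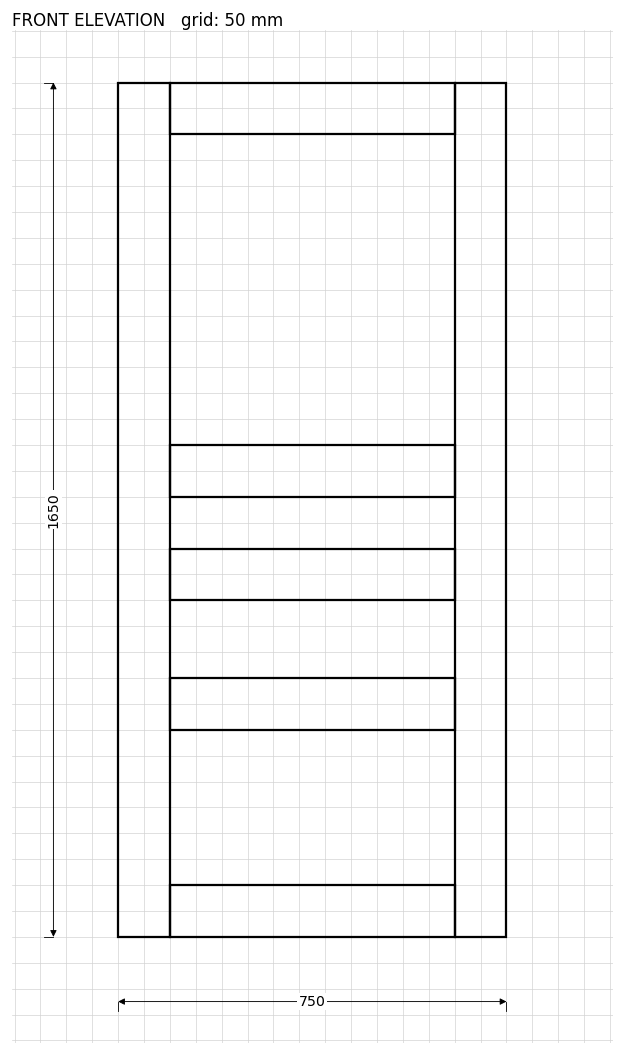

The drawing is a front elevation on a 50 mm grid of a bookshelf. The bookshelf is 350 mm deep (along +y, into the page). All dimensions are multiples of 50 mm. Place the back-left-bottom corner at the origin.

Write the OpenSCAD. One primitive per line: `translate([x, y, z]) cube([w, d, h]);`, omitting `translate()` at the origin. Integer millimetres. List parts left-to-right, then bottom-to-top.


cube([100, 350, 1650]);
translate([100, 0, 0]) cube([550, 350, 100]);
translate([100, 0, 400]) cube([550, 350, 100]);
translate([100, 0, 650]) cube([550, 350, 100]);
translate([100, 0, 850]) cube([550, 350, 100]);
translate([100, 0, 1550]) cube([550, 350, 100]);
translate([650, 0, 0]) cube([100, 350, 1650]);
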